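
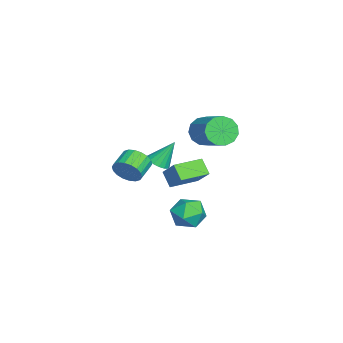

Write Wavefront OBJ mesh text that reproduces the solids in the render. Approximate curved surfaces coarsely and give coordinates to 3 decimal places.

v 2.704 0.289 -2.954
v 3.201 0.694 -2.134
v 4.119 -0.494 -3.426
v 4.616 -0.089 -2.606
v 3.881 -0.812 -2.464
v 3.006 -0.328 -2.172
v 4.314 0.528 -3.388
v 3.439 1.012 -3.096
v 4.196 0.841 -2.402
v 3.929 0.013 -1.831
v 3.391 0.187 -3.729
v 3.124 -0.641 -3.158
v 1.949 -3.146 -0.901
v 2.331 -2.889 -0.174
v 1.313 -2.457 0.207
v 0.931 -2.714 -0.519
v 2.373 -2.586 -0.405
v 1.355 -2.154 -0.023
v 2.331 -2.394 -0.733
v 1.313 -1.962 -0.351
v 2.214 -2.351 -1.095
v 1.196 -1.919 -0.713
v 2.044 -2.466 -1.418
v 1.026 -2.033 -1.036
v 1.855 -2.715 -1.639
v 0.837 -2.283 -1.257
v 1.685 -3.05 -1.714
v 0.667 -2.617 -1.332
v 1.567 -3.403 -1.627
v 0.549 -2.971 -1.246
v 1.525 -3.706 -1.397
v 0.507 -3.274 -1.015
v 1.567 -3.898 -1.069
v 0.549 -3.466 -0.687
v 1.684 -3.941 -0.707
v 0.666 -3.509 -0.325
v 1.854 -3.827 -0.384
v 0.836 -3.394 -0.002
v 2.043 -3.577 -0.163
v 1.025 -3.145 0.219
v 2.213 -3.243 -0.088
v 1.195 -2.81 0.294
v -3.447 0.181 -4.687
v -4.104 -0.26 -3.909
v -2.622 0.848 -3.612
v -3.28 0.407 -2.834
v -2.38 -1.267 -4.606
v -3.038 -1.708 -3.828
v -1.556 -0.6 -3.531
v -2.213 -1.041 -2.753
v -0.108 -1.722 -1.316
v 0.335 -2.15 -0.983
v -0.332 -0.858 0.096
v 0.532 -1.907 -1.101
v 0.583 -1.621 -1.268
v 0.475 -1.358 -1.446
v 0.234 -1.179 -1.594
v -0.086 -1.124 -1.679
v -0.41 -1.207 -1.68
v -0.666 -1.407 -1.597
v -0.794 -1.68 -1.45
v -0.764 -1.962 -1.273
v -0.584 -2.19 -1.105
v -0.296 -2.31 -0.985
v 0.036 -2.296 -0.941
v -2.075 0.636 0.005
v -1.49 0.363 -0.719
v 0.179 1.311 0.271
v -0.405 1.584 0.995
v -1.687 0.853 -0.857
v -0.018 1.802 0.133
v -2.007 1.275 -0.721
v -0.338 2.224 0.268
v -2.349 1.494 -0.355
v -0.68 2.442 0.635
v -2.603 1.44 0.126
v -0.934 2.389 1.116
v -2.69 1.131 0.568
v -1.021 2.08 1.558
v -2.581 0.665 0.832
v -0.912 1.613 1.822
v -2.312 0.189 0.833
v -0.642 1.138 1.823
v -1.967 -0.145 0.571
v -0.298 0.804 1.561
v -1.656 -0.231 0.13
v 0.013 0.718 1.12
v -1.478 -0.041 -0.351
v 0.191 0.907 0.638
f 1 12 6
f 1 6 2
f 1 2 8
f 1 8 11
f 1 11 12
f 2 6 10
f 6 12 5
f 12 11 3
f 11 8 7
f 8 2 9
f 4 10 5
f 4 5 3
f 4 3 7
f 4 7 9
f 4 9 10
f 5 10 6
f 3 5 12
f 7 3 11
f 9 7 8
f 10 9 2
f 14 13 17
f 14 17 15
f 15 17 18
f 15 18 16
f 17 13 19
f 17 19 18
f 18 19 20
f 18 20 16
f 19 13 21
f 19 21 20
f 20 21 22
f 20 22 16
f 21 13 23
f 21 23 22
f 22 23 24
f 22 24 16
f 23 13 25
f 23 25 24
f 24 25 26
f 24 26 16
f 25 13 27
f 25 27 26
f 26 27 28
f 26 28 16
f 27 13 29
f 27 29 28
f 28 29 30
f 28 30 16
f 29 13 31
f 29 31 30
f 30 31 32
f 30 32 16
f 31 13 33
f 31 33 32
f 32 33 34
f 32 34 16
f 33 13 35
f 33 35 34
f 34 35 36
f 34 36 16
f 35 13 37
f 35 37 36
f 36 37 38
f 36 38 16
f 37 13 39
f 37 39 38
f 38 39 40
f 38 40 16
f 39 13 41
f 39 41 40
f 40 41 42
f 40 42 16
f 41 13 14
f 41 14 42
f 42 14 15
f 42 15 16
f 44 46 43
f 47 44 43
f 43 46 45
f 45 47 43
f 44 50 46
f 48 44 47
f 48 50 44
f 46 50 45
f 49 47 45
f 45 50 49
f 49 48 47
f 50 48 49
f 52 51 54
f 52 54 53
f 54 51 55
f 54 55 53
f 55 51 56
f 55 56 53
f 56 51 57
f 56 57 53
f 57 51 58
f 57 58 53
f 58 51 59
f 58 59 53
f 59 51 60
f 59 60 53
f 60 51 61
f 60 61 53
f 61 51 62
f 61 62 53
f 62 51 63
f 62 63 53
f 63 51 64
f 63 64 53
f 64 51 65
f 64 65 53
f 65 51 52
f 65 52 53
f 67 66 70
f 67 70 68
f 68 70 71
f 68 71 69
f 70 66 72
f 70 72 71
f 71 72 73
f 71 73 69
f 72 66 74
f 72 74 73
f 73 74 75
f 73 75 69
f 74 66 76
f 74 76 75
f 75 76 77
f 75 77 69
f 76 66 78
f 76 78 77
f 77 78 79
f 77 79 69
f 78 66 80
f 78 80 79
f 79 80 81
f 79 81 69
f 80 66 82
f 80 82 81
f 81 82 83
f 81 83 69
f 82 66 84
f 82 84 83
f 83 84 85
f 83 85 69
f 84 66 86
f 84 86 85
f 85 86 87
f 85 87 69
f 86 66 88
f 86 88 87
f 87 88 89
f 87 89 69
f 88 66 67
f 88 67 89
f 89 67 68
f 89 68 69



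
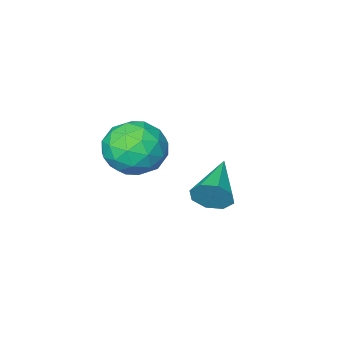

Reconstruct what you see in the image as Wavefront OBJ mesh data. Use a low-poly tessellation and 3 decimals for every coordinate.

v -0.242 0.904 -3.339
v 0.009 0.834 -2.901
v -1.138 0.056 -2.961
v -0.253 1.122 -2.879
v -0.509 1.282 -3.126
v -0.609 1.22 -3.498
v -0.493 0.973 -3.778
v -0.231 0.685 -3.8
v 0.025 0.525 -3.553
v 0.125 0.587 -3.181
v 1.27 1.14 -1.624
v 1.753 1.608 -1.302
v 1.647 0.252 -0.898
v 2.13 0.72 -0.576
v 1.397 0.81 -0.469
v 1.164 1.358 -0.919
v 2.236 0.502 -1.281
v 2.003 1.05 -1.731
v 2.351 1.214 -1.09
v 1.832 1.404 -0.589
v 1.568 0.456 -1.611
v 1.049 0.646 -1.11
v 1.478 1.452 -1.527
v 1.922 0.408 -0.673
v 1.491 0.46 -0.61
v 1.775 0.736 -0.421
v 1.132 1.305 -1.302
v 1.416 1.581 -1.112
v 1.207 1.111 -0.623
v 1.984 0.279 -1.088
v 2.268 0.555 -0.898
v 1.625 1.124 -1.779
v 1.909 1.4 -1.59
v 2.193 0.749 -1.577
v 2.114 1.496 -1.213
v 2.335 0.974 -0.786
v 2.398 0.845 -1.201
v 2.261 1.168 -1.465
v 1.809 1.608 -0.918
v 2.03 1.086 -0.491
v 1.599 1.138 -0.429
v 1.462 1.461 -0.693
v 2.16 1.376 -0.794
v 1.37 0.774 -1.709
v 1.591 0.252 -1.282
v 1.938 0.399 -1.507
v 1.801 0.722 -1.771
v 1.065 0.886 -1.414
v 1.286 0.364 -0.987
v 1.139 0.692 -0.735
v 1.002 1.015 -0.999
v 1.24 0.484 -1.406
f 2 1 4
f 2 4 3
f 4 1 5
f 4 5 3
f 5 1 6
f 5 6 3
f 6 1 7
f 6 7 3
f 7 1 8
f 7 8 3
f 8 1 9
f 8 9 3
f 9 1 10
f 9 10 3
f 10 1 2
f 10 2 3
f 11 48 27
f 48 22 51
f 27 51 16
f 48 51 27
f 11 27 23
f 27 16 28
f 23 28 12
f 27 28 23
f 11 23 32
f 23 12 33
f 32 33 18
f 23 33 32
f 11 32 44
f 32 18 47
f 44 47 21
f 32 47 44
f 11 44 48
f 44 21 52
f 48 52 22
f 44 52 48
f 12 28 39
f 28 16 42
f 39 42 20
f 28 42 39
f 16 51 29
f 51 22 50
f 29 50 15
f 51 50 29
f 22 52 49
f 52 21 45
f 49 45 13
f 52 45 49
f 21 47 46
f 47 18 34
f 46 34 17
f 47 34 46
f 18 33 38
f 33 12 35
f 38 35 19
f 33 35 38
f 14 40 26
f 40 20 41
f 26 41 15
f 40 41 26
f 14 26 24
f 26 15 25
f 24 25 13
f 26 25 24
f 14 24 31
f 24 13 30
f 31 30 17
f 24 30 31
f 14 31 36
f 31 17 37
f 36 37 19
f 31 37 36
f 14 36 40
f 36 19 43
f 40 43 20
f 36 43 40
f 15 41 29
f 41 20 42
f 29 42 16
f 41 42 29
f 13 25 49
f 25 15 50
f 49 50 22
f 25 50 49
f 17 30 46
f 30 13 45
f 46 45 21
f 30 45 46
f 19 37 38
f 37 17 34
f 38 34 18
f 37 34 38
f 20 43 39
f 43 19 35
f 39 35 12
f 43 35 39



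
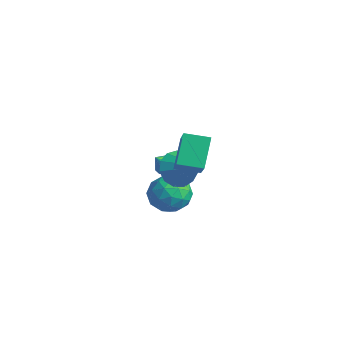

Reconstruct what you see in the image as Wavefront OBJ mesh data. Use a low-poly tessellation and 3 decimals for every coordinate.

v -0.546 -0.819 -0.401
v -0.015 -1.421 -1.139
v 1.066 -0.601 0.581
v 0.024 -0.839 -1.331
v -0.119 -0.25 -1.227
v -0.397 0.158 -0.862
v -0.722 0.256 -0.35
v -0.991 0.012 0.145
v -1.119 -0.495 0.467
v -1.065 -1.105 0.513
v -0.846 -1.624 0.269
v -0.532 -1.888 -0.188
v -0.222 -1.812 -0.713
v 1.608 -2.143 3.297
v 2.913 -2.871 4.564
v 2.366 -1.174 3.073
v 3.671 -1.902 4.341
v 2.369 -3.038 1.999
v 3.674 -3.766 3.267
v 3.127 -2.069 1.776
v 4.432 -2.797 3.043
v -2.614 -0.121 -1.47
v -2.34 0.337 -1.099
v -2.566 -0.799 -0.67
v -2.738 0.362 -1.053
v -3.089 0.203 -1.167
v -3.258 -0.08 -1.397
v -3.182 -0.378 -1.654
v -2.888 -0.579 -1.841
v -2.49 -0.604 -1.887
v -2.139 -0.445 -1.773
v -1.969 -0.162 -1.544
v -2.046 0.136 -1.286
v -0.766 -0.06 -2.094
v -0.314 -0.688 -1.22
v -1.186 -1.652 -3.02
v -0.734 -2.28 -2.146
v -1.724 -1.684 -1.984
v -1.465 -0.7 -1.412
v -0.035 -1.64 -2.828
v 0.224 -0.656 -2.256
v 0.138 -1.664 -1.674
v -0.906 -1.691 -1.153
v -0.594 -0.649 -3.087
v -1.638 -0.676 -2.566
v -0.503 -0.235 -1.576
v -0.997 -2.105 -2.664
v -1.579 -1.755 -2.569
v -1.313 -2.124 -2.056
v -1.18 -0.242 -1.689
v -0.914 -0.611 -1.175
v -1.743 -1.196 -1.624
v -0.586 -1.729 -3.065
v -0.32 -2.098 -2.551
v -0.187 -0.216 -2.184
v 0.079 -0.585 -1.671
v 0.243 -1.144 -2.616
v 0.029 -1.177 -1.329
v -0.218 -2.113 -1.873
v 0.192 -1.736 -2.274
v 0.345 -1.158 -1.937
v -0.585 -1.193 -1.023
v -0.832 -2.129 -1.567
v -1.414 -1.779 -1.472
v -1.262 -1.2 -1.135
v -0.32 -1.767 -1.289
v -0.668 -0.211 -2.673
v -0.915 -1.147 -3.217
v -0.238 -1.14 -3.105
v -0.086 -0.561 -2.768
v -1.282 -0.227 -2.367
v -1.529 -1.163 -2.911
v -1.845 -1.182 -2.303
v -1.692 -0.604 -1.966
v -1.18 -0.573 -2.951
f 2 1 4
f 2 4 3
f 4 1 5
f 4 5 3
f 5 1 6
f 5 6 3
f 6 1 7
f 6 7 3
f 7 1 8
f 7 8 3
f 8 1 9
f 8 9 3
f 9 1 10
f 9 10 3
f 10 1 11
f 10 11 3
f 11 1 12
f 11 12 3
f 12 1 13
f 12 13 3
f 13 1 2
f 13 2 3
f 15 17 14
f 18 15 14
f 14 17 16
f 16 18 14
f 15 21 17
f 19 15 18
f 19 21 15
f 17 21 16
f 20 18 16
f 16 21 20
f 20 19 18
f 21 19 20
f 23 22 25
f 23 25 24
f 25 22 26
f 25 26 24
f 26 22 27
f 26 27 24
f 27 22 28
f 27 28 24
f 28 22 29
f 28 29 24
f 29 22 30
f 29 30 24
f 30 22 31
f 30 31 24
f 31 22 32
f 31 32 24
f 32 22 33
f 32 33 24
f 33 22 23
f 33 23 24
f 34 71 50
f 71 45 74
f 50 74 39
f 71 74 50
f 34 50 46
f 50 39 51
f 46 51 35
f 50 51 46
f 34 46 55
f 46 35 56
f 55 56 41
f 46 56 55
f 34 55 67
f 55 41 70
f 67 70 44
f 55 70 67
f 34 67 71
f 67 44 75
f 71 75 45
f 67 75 71
f 35 51 62
f 51 39 65
f 62 65 43
f 51 65 62
f 39 74 52
f 74 45 73
f 52 73 38
f 74 73 52
f 45 75 72
f 75 44 68
f 72 68 36
f 75 68 72
f 44 70 69
f 70 41 57
f 69 57 40
f 70 57 69
f 41 56 61
f 56 35 58
f 61 58 42
f 56 58 61
f 37 63 49
f 63 43 64
f 49 64 38
f 63 64 49
f 37 49 47
f 49 38 48
f 47 48 36
f 49 48 47
f 37 47 54
f 47 36 53
f 54 53 40
f 47 53 54
f 37 54 59
f 54 40 60
f 59 60 42
f 54 60 59
f 37 59 63
f 59 42 66
f 63 66 43
f 59 66 63
f 38 64 52
f 64 43 65
f 52 65 39
f 64 65 52
f 36 48 72
f 48 38 73
f 72 73 45
f 48 73 72
f 40 53 69
f 53 36 68
f 69 68 44
f 53 68 69
f 42 60 61
f 60 40 57
f 61 57 41
f 60 57 61
f 43 66 62
f 66 42 58
f 62 58 35
f 66 58 62



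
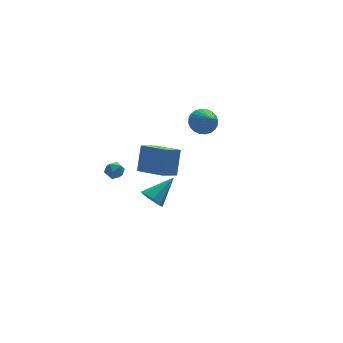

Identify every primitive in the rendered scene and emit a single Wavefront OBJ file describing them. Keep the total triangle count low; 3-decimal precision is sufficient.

v -3.204 1.775 -1.602
v -2.644 2.083 -1.391
v -3.096 1.037 -0.809
v -2.536 1.345 -0.598
v -3.134 1.645 -0.523
v -3.201 2.101 -1.014
v -2.539 1.019 -1.186
v -2.606 1.475 -1.677
v -2.233 1.616 -1.134
v -2.601 2.003 -0.724
v -3.139 1.117 -1.476
v -3.507 1.504 -1.066
v 3.46 4.413 0.002
v 4.157 4.862 0.468
v 3.62 2.987 1.138
v 3.858 4.977 0.655
v 3.499 5.007 0.743
v 3.135 4.946 0.718
v 2.819 4.805 0.584
v 2.602 4.603 0.362
v 2.515 4.373 0.085
v 2.572 4.149 -0.205
v 2.764 3.965 -0.463
v 3.062 3.849 -0.65
v 3.421 3.819 -0.738
v 3.786 3.88 -0.713
v 4.101 4.022 -0.579
v 4.319 4.223 -0.357
v 4.406 4.453 -0.08
v 4.349 4.678 0.21
v -0.314 0.37 -1.25
v 0.163 1.18 0.332
v -1.369 2.022 -1.778
v -0.892 2.832 -0.196
v 0.712 0.848 -1.804
v 1.189 1.658 -0.222
v -0.343 2.5 -2.332
v 0.134 3.31 -0.75
v -2.224 -3.974 0.257
v -1.734 -4.419 -0.156
v -0.756 -3.346 1.323
v -1.799 -3.873 -0.389
v -2.113 -3.387 -0.243
v -2.492 -3.244 0.195
v -2.714 -3.53 0.67
v -2.65 -4.076 0.903
v -2.336 -4.562 0.758
v -1.957 -4.704 0.319
f 1 12 6
f 1 6 2
f 1 2 8
f 1 8 11
f 1 11 12
f 2 6 10
f 6 12 5
f 12 11 3
f 11 8 7
f 8 2 9
f 4 10 5
f 4 5 3
f 4 3 7
f 4 7 9
f 4 9 10
f 5 10 6
f 3 5 12
f 7 3 11
f 9 7 8
f 10 9 2
f 14 13 16
f 14 16 15
f 16 13 17
f 16 17 15
f 17 13 18
f 17 18 15
f 18 13 19
f 18 19 15
f 19 13 20
f 19 20 15
f 20 13 21
f 20 21 15
f 21 13 22
f 21 22 15
f 22 13 23
f 22 23 15
f 23 13 24
f 23 24 15
f 24 13 25
f 24 25 15
f 25 13 26
f 25 26 15
f 26 13 27
f 26 27 15
f 27 13 28
f 27 28 15
f 28 13 29
f 28 29 15
f 29 13 30
f 29 30 15
f 30 13 14
f 30 14 15
f 32 34 31
f 35 32 31
f 31 34 33
f 33 35 31
f 32 38 34
f 36 32 35
f 36 38 32
f 34 38 33
f 37 35 33
f 33 38 37
f 37 36 35
f 38 36 37
f 40 39 42
f 40 42 41
f 42 39 43
f 42 43 41
f 43 39 44
f 43 44 41
f 44 39 45
f 44 45 41
f 45 39 46
f 45 46 41
f 46 39 47
f 46 47 41
f 47 39 48
f 47 48 41
f 48 39 40
f 48 40 41



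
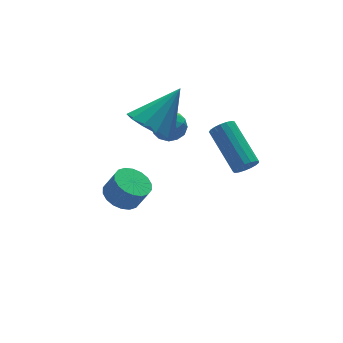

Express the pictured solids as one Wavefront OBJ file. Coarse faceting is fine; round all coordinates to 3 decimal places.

v 2.498 1.879 0.473
v 2.712 2.22 1.114
v 3.488 1.16 0.526
v 3.702 1.501 1.167
v 3.089 1.056 1.161
v 2.477 1.5 1.128
v 3.723 1.88 0.512
v 3.111 2.324 0.479
v 3.468 2.22 1.139
v 3.077 1.711 1.539
v 3.123 1.669 0.101
v 2.732 1.16 0.501
v 2.518 2.113 0.789
v 3.682 1.267 0.851
v 3.322 1.006 0.847
v 3.447 1.206 1.224
v 2.38 1.69 0.797
v 2.506 1.89 1.174
v 2.728 1.206 1.201
v 3.694 1.49 0.466
v 3.82 1.69 0.843
v 2.753 2.174 0.416
v 2.878 2.374 0.793
v 3.472 2.174 0.439
v 3.088 2.313 1.18
v 3.67 1.891 1.211
v 3.682 2.113 0.826
v 3.323 2.375 0.807
v 2.858 2.014 1.416
v 3.44 1.591 1.447
v 3.08 1.33 1.443
v 2.72 1.591 1.424
v 3.303 2.014 1.43
v 2.76 1.789 0.193
v 3.342 1.366 0.224
v 3.48 1.789 0.216
v 3.12 2.05 0.197
v 2.53 1.489 0.429
v 3.112 1.067 0.46
v 2.877 1.005 0.833
v 2.518 1.267 0.814
v 2.897 1.366 0.21
v 1.856 0.927 1.902
v 2.599 1.192 1.15
v 3.304 1.173 3.418
v 2.331 1.718 1.321
v 1.913 1.992 1.676
v 1.476 1.929 2.104
v 1.16 1.548 2.467
v 1.065 0.97 2.651
v 1.221 0.378 2.598
v 1.579 -0.039 2.323
v 2.025 -0.149 1.915
v 2.417 0.082 1.503
v 2.631 0.582 1.218
v 3.847 -2.902 1.542
v 4.311 -3.035 1.785
v 4.297 -1.231 2.8
v 3.833 -1.098 2.558
v 4.386 -2.913 1.569
v 4.373 -1.109 2.584
v 4.337 -2.789 1.348
v 4.324 -0.985 2.363
v 4.177 -2.691 1.171
v 4.164 -0.887 2.186
v 3.94 -2.641 1.079
v 3.927 -0.837 2.094
v 3.682 -2.651 1.094
v 3.669 -0.847 2.109
v 3.462 -2.718 1.211
v 3.449 -0.914 2.226
v 3.33 -2.828 1.404
v 3.317 -1.024 2.419
v 3.316 -2.954 1.629
v 3.303 -1.15 2.644
v 3.424 -3.069 1.834
v 3.411 -1.265 2.849
v 3.628 -3.145 1.972
v 3.615 -1.341 2.987
v 3.883 -3.166 2.012
v 3.87 -1.362 3.027
v 4.129 -3.126 1.944
v 4.116 -1.322 2.96
v 0.939 1.702 -2.615
v 1.575 2.228 -2.704
v 1.957 1.924 -1.775
v 1.321 1.398 -1.685
v 1.321 2.434 -2.533
v 1.703 2.13 -1.603
v 0.992 2.495 -2.377
v 1.374 2.192 -1.448
v 0.652 2.4 -2.269
v 1.034 2.096 -1.339
v 0.369 2.165 -2.229
v 0.751 1.862 -1.299
v 0.199 1.84 -2.266
v 0.581 1.536 -1.336
v 0.175 1.486 -2.371
v 0.557 1.183 -1.442
v 0.303 1.176 -2.525
v 0.685 0.872 -1.596
v 0.557 0.97 -2.697
v 0.939 0.666 -1.767
v 0.886 0.908 -2.852
v 1.268 0.605 -1.923
v 1.226 1.004 -2.961
v 1.608 0.7 -2.031
v 1.509 1.238 -3.001
v 1.891 0.935 -2.071
v 1.679 1.564 -2.964
v 2.061 1.26 -2.034
v 1.703 1.917 -2.858
v 2.085 1.614 -1.929
f 1 38 17
f 38 12 41
f 17 41 6
f 38 41 17
f 1 17 13
f 17 6 18
f 13 18 2
f 17 18 13
f 1 13 22
f 13 2 23
f 22 23 8
f 13 23 22
f 1 22 34
f 22 8 37
f 34 37 11
f 22 37 34
f 1 34 38
f 34 11 42
f 38 42 12
f 34 42 38
f 2 18 29
f 18 6 32
f 29 32 10
f 18 32 29
f 6 41 19
f 41 12 40
f 19 40 5
f 41 40 19
f 12 42 39
f 42 11 35
f 39 35 3
f 42 35 39
f 11 37 36
f 37 8 24
f 36 24 7
f 37 24 36
f 8 23 28
f 23 2 25
f 28 25 9
f 23 25 28
f 4 30 16
f 30 10 31
f 16 31 5
f 30 31 16
f 4 16 14
f 16 5 15
f 14 15 3
f 16 15 14
f 4 14 21
f 14 3 20
f 21 20 7
f 14 20 21
f 4 21 26
f 21 7 27
f 26 27 9
f 21 27 26
f 4 26 30
f 26 9 33
f 30 33 10
f 26 33 30
f 5 31 19
f 31 10 32
f 19 32 6
f 31 32 19
f 3 15 39
f 15 5 40
f 39 40 12
f 15 40 39
f 7 20 36
f 20 3 35
f 36 35 11
f 20 35 36
f 9 27 28
f 27 7 24
f 28 24 8
f 27 24 28
f 10 33 29
f 33 9 25
f 29 25 2
f 33 25 29
f 44 43 46
f 44 46 45
f 46 43 47
f 46 47 45
f 47 43 48
f 47 48 45
f 48 43 49
f 48 49 45
f 49 43 50
f 49 50 45
f 50 43 51
f 50 51 45
f 51 43 52
f 51 52 45
f 52 43 53
f 52 53 45
f 53 43 54
f 53 54 45
f 54 43 55
f 54 55 45
f 55 43 44
f 55 44 45
f 57 56 60
f 57 60 58
f 58 60 61
f 58 61 59
f 60 56 62
f 60 62 61
f 61 62 63
f 61 63 59
f 62 56 64
f 62 64 63
f 63 64 65
f 63 65 59
f 64 56 66
f 64 66 65
f 65 66 67
f 65 67 59
f 66 56 68
f 66 68 67
f 67 68 69
f 67 69 59
f 68 56 70
f 68 70 69
f 69 70 71
f 69 71 59
f 70 56 72
f 70 72 71
f 71 72 73
f 71 73 59
f 72 56 74
f 72 74 73
f 73 74 75
f 73 75 59
f 74 56 76
f 74 76 75
f 75 76 77
f 75 77 59
f 76 56 78
f 76 78 77
f 77 78 79
f 77 79 59
f 78 56 80
f 78 80 79
f 79 80 81
f 79 81 59
f 80 56 82
f 80 82 81
f 81 82 83
f 81 83 59
f 82 56 57
f 82 57 83
f 83 57 58
f 83 58 59
f 85 84 88
f 85 88 86
f 86 88 89
f 86 89 87
f 88 84 90
f 88 90 89
f 89 90 91
f 89 91 87
f 90 84 92
f 90 92 91
f 91 92 93
f 91 93 87
f 92 84 94
f 92 94 93
f 93 94 95
f 93 95 87
f 94 84 96
f 94 96 95
f 95 96 97
f 95 97 87
f 96 84 98
f 96 98 97
f 97 98 99
f 97 99 87
f 98 84 100
f 98 100 99
f 99 100 101
f 99 101 87
f 100 84 102
f 100 102 101
f 101 102 103
f 101 103 87
f 102 84 104
f 102 104 103
f 103 104 105
f 103 105 87
f 104 84 106
f 104 106 105
f 105 106 107
f 105 107 87
f 106 84 108
f 106 108 107
f 107 108 109
f 107 109 87
f 108 84 110
f 108 110 109
f 109 110 111
f 109 111 87
f 110 84 112
f 110 112 111
f 111 112 113
f 111 113 87
f 112 84 85
f 112 85 113
f 113 85 86
f 113 86 87



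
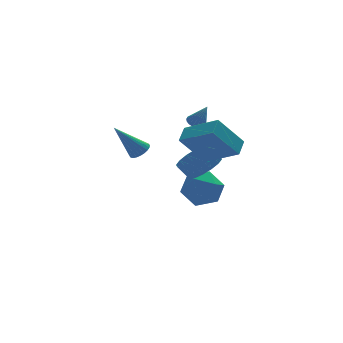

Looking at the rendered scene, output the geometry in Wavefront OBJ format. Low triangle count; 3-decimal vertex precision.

v 1.025 -0.794 1.046
v 1.363 -1.299 1.902
v 0.994 -0.552 2.49
v 0.655 -0.046 1.634
v 1.777 -0.979 1.755
v 1.408 -0.232 2.342
v 1.989 -0.609 1.418
v 1.62 0.138 2.005
v 1.943 -0.289 0.981
v 1.574 0.459 1.569
v 1.651 -0.104 0.562
v 1.282 0.644 1.15
v 1.191 -0.104 0.273
v 0.822 0.644 0.86
v 0.686 -0.288 0.19
v 0.317 0.459 0.778
v 0.272 -0.608 0.338
v -0.097 0.139 0.925
v 0.06 -0.978 0.675
v -0.309 -0.231 1.262
v 0.106 -1.299 1.111
v -0.263 -0.551 1.699
v 0.398 -1.484 1.53
v 0.029 -0.736 2.118
v 0.858 -1.484 1.82
v 0.489 -0.736 2.407
v 0.503 -2.918 4.519
v 1.087 -2.181 4.963
v -0.644 -1.415 3.537
v -0.059 -0.679 3.981
v 1.859 -2.981 2.839
v 2.444 -2.245 3.283
v 0.713 -1.479 1.857
v 1.297 -0.742 2.301
v -2.456 -0.835 2.908
v -2.095 -1.209 3.226
v -3.684 -0.605 4.572
v -1.995 -0.998 3.271
v -1.964 -0.763 3.261
v -2.009 -0.538 3.197
v -2.122 -0.358 3.089
v -2.286 -0.251 2.953
v -2.475 -0.233 2.811
v -2.662 -0.307 2.683
v -2.818 -0.461 2.59
v -2.918 -0.672 2.545
v -2.949 -0.907 2.555
v -2.904 -1.132 2.619
v -2.791 -1.312 2.727
v -2.627 -1.419 2.863
v -2.438 -1.437 3.005
v -2.251 -1.363 3.133
v 2.164 3.123 2.472
v 2.684 3.048 2.307
v 2.476 2.437 3.768
v 2.696 3.251 2.412
v 2.616 3.432 2.527
v 2.458 3.56 2.632
v 2.25 3.612 2.71
v 2.026 3.579 2.746
v 1.827 3.468 2.735
v 1.685 3.297 2.679
v 1.627 3.097 2.587
v 1.662 2.9 2.474
v 1.783 2.743 2.362
v 1.97 2.651 2.268
v 2.191 2.641 2.21
v 2.407 2.714 2.196
v 2.582 2.858 2.231
v 1.219 2.978 -2.429
v 1.926 3.761 -1.737
v 2.894 1.939 -2.963
v 3.601 2.722 -2.271
v 2.809 1.921 -1.704
v 1.774 2.563 -1.374
v 3.046 3.137 -3.326
v 2.011 3.779 -2.996
v 3.055 3.86 -2.292
v 2.908 3.108 -1.289
v 1.912 2.592 -3.411
v 1.765 1.84 -2.408
f 2 1 5
f 2 5 3
f 3 5 6
f 3 6 4
f 5 1 7
f 5 7 6
f 6 7 8
f 6 8 4
f 7 1 9
f 7 9 8
f 8 9 10
f 8 10 4
f 9 1 11
f 9 11 10
f 10 11 12
f 10 12 4
f 11 1 13
f 11 13 12
f 12 13 14
f 12 14 4
f 13 1 15
f 13 15 14
f 14 15 16
f 14 16 4
f 15 1 17
f 15 17 16
f 16 17 18
f 16 18 4
f 17 1 19
f 17 19 18
f 18 19 20
f 18 20 4
f 19 1 21
f 19 21 20
f 20 21 22
f 20 22 4
f 21 1 23
f 21 23 22
f 22 23 24
f 22 24 4
f 23 1 25
f 23 25 24
f 24 25 26
f 24 26 4
f 25 1 2
f 25 2 26
f 26 2 3
f 26 3 4
f 28 30 27
f 31 28 27
f 27 30 29
f 29 31 27
f 28 34 30
f 32 28 31
f 32 34 28
f 30 34 29
f 33 31 29
f 29 34 33
f 33 32 31
f 34 32 33
f 36 35 38
f 36 38 37
f 38 35 39
f 38 39 37
f 39 35 40
f 39 40 37
f 40 35 41
f 40 41 37
f 41 35 42
f 41 42 37
f 42 35 43
f 42 43 37
f 43 35 44
f 43 44 37
f 44 35 45
f 44 45 37
f 45 35 46
f 45 46 37
f 46 35 47
f 46 47 37
f 47 35 48
f 47 48 37
f 48 35 49
f 48 49 37
f 49 35 50
f 49 50 37
f 50 35 51
f 50 51 37
f 51 35 52
f 51 52 37
f 52 35 36
f 52 36 37
f 54 53 56
f 54 56 55
f 56 53 57
f 56 57 55
f 57 53 58
f 57 58 55
f 58 53 59
f 58 59 55
f 59 53 60
f 59 60 55
f 60 53 61
f 60 61 55
f 61 53 62
f 61 62 55
f 62 53 63
f 62 63 55
f 63 53 64
f 63 64 55
f 64 53 65
f 64 65 55
f 65 53 66
f 65 66 55
f 66 53 67
f 66 67 55
f 67 53 68
f 67 68 55
f 68 53 69
f 68 69 55
f 69 53 54
f 69 54 55
f 70 81 75
f 70 75 71
f 70 71 77
f 70 77 80
f 70 80 81
f 71 75 79
f 75 81 74
f 81 80 72
f 80 77 76
f 77 71 78
f 73 79 74
f 73 74 72
f 73 72 76
f 73 76 78
f 73 78 79
f 74 79 75
f 72 74 81
f 76 72 80
f 78 76 77
f 79 78 71



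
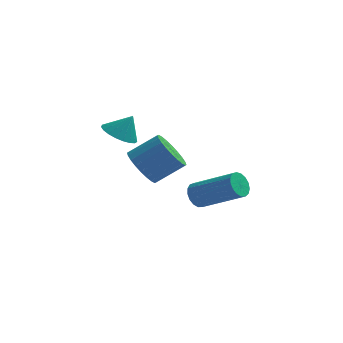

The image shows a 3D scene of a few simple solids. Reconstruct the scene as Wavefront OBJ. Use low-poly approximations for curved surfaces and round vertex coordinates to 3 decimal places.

v -0.13 -1.102 -0.274
v 0.447 -1.517 -0.825
v 1.528 -1.114 0.003
v 0.95 -0.698 0.554
v 0.436 -1.196 -0.967
v 1.517 -0.793 -0.139
v 0.339 -0.861 -1.003
v 1.42 -0.458 -0.175
v 0.17 -0.562 -0.929
v 1.251 -0.159 -0.1
v -0.044 -0.345 -0.754
v 1.036 0.058 0.074
v -0.272 -0.244 -0.507
v 0.809 0.159 0.321
v -0.478 -0.273 -0.224
v 0.603 0.13 0.604
v -0.631 -0.428 0.051
v 0.45 -0.025 0.879
v -0.708 -0.686 0.277
v 0.373 -0.283 1.105
v -0.697 -1.007 0.419
v 0.384 -0.604 1.247
v -0.6 -1.342 0.455
v 0.481 -0.939 1.283
v -0.431 -1.641 0.38
v 0.65 -1.238 1.209
v -0.216 -1.858 0.206
v 0.864 -1.455 1.034
v 0.011 -1.959 -0.041
v 1.092 -1.556 0.787
v 0.217 -1.93 -0.324
v 1.298 -1.527 0.504
v 0.37 -1.775 -0.599
v 1.451 -1.372 0.229
v 1.333 2.853 -3.826
v 1.671 3.201 -4.228
v 3.465 2.695 -3.156
v 3.127 2.347 -2.754
v 1.595 3.395 -4.01
v 3.39 2.89 -2.938
v 1.46 3.465 -3.75
v 3.254 2.96 -2.678
v 1.295 3.395 -3.507
v 3.09 2.89 -2.436
v 1.139 3.2 -3.337
v 2.934 2.695 -2.266
v 1.028 2.926 -3.28
v 2.822 2.421 -2.208
v 0.986 2.635 -3.347
v 2.78 2.13 -2.276
v 1.024 2.394 -3.524
v 2.818 1.889 -2.453
v 1.132 2.258 -3.77
v 2.927 1.753 -2.699
v 1.287 2.258 -4.029
v 3.081 1.753 -2.958
v 1.452 2.394 -4.241
v 3.246 1.889 -3.17
v 1.59 2.636 -4.358
v 3.384 2.13 -3.287
v 1.669 2.927 -4.353
v 3.463 2.421 -3.282
v -1.076 -0.61 1.203
v -0.49 -0.284 0.806
v -0.584 -0.41 2.097
v -0.686 -0.03 0.857
v -0.949 0.123 0.969
v -1.235 0.149 1.12
v -1.493 0.044 1.286
v -1.679 -0.174 1.438
v -1.761 -0.468 1.549
v -1.725 -0.786 1.6
v -1.576 -1.074 1.583
v -1.341 -1.281 1.5
v -1.06 -1.373 1.366
v -0.783 -1.333 1.203
v -0.555 -1.168 1.041
v -0.419 -0.906 0.907
v -0.395 -0.594 0.824
f 2 1 5
f 2 5 3
f 3 5 6
f 3 6 4
f 5 1 7
f 5 7 6
f 6 7 8
f 6 8 4
f 7 1 9
f 7 9 8
f 8 9 10
f 8 10 4
f 9 1 11
f 9 11 10
f 10 11 12
f 10 12 4
f 11 1 13
f 11 13 12
f 12 13 14
f 12 14 4
f 13 1 15
f 13 15 14
f 14 15 16
f 14 16 4
f 15 1 17
f 15 17 16
f 16 17 18
f 16 18 4
f 17 1 19
f 17 19 18
f 18 19 20
f 18 20 4
f 19 1 21
f 19 21 20
f 20 21 22
f 20 22 4
f 21 1 23
f 21 23 22
f 22 23 24
f 22 24 4
f 23 1 25
f 23 25 24
f 24 25 26
f 24 26 4
f 25 1 27
f 25 27 26
f 26 27 28
f 26 28 4
f 27 1 29
f 27 29 28
f 28 29 30
f 28 30 4
f 29 1 31
f 29 31 30
f 30 31 32
f 30 32 4
f 31 1 33
f 31 33 32
f 32 33 34
f 32 34 4
f 33 1 2
f 33 2 34
f 34 2 3
f 34 3 4
f 36 35 39
f 36 39 37
f 37 39 40
f 37 40 38
f 39 35 41
f 39 41 40
f 40 41 42
f 40 42 38
f 41 35 43
f 41 43 42
f 42 43 44
f 42 44 38
f 43 35 45
f 43 45 44
f 44 45 46
f 44 46 38
f 45 35 47
f 45 47 46
f 46 47 48
f 46 48 38
f 47 35 49
f 47 49 48
f 48 49 50
f 48 50 38
f 49 35 51
f 49 51 50
f 50 51 52
f 50 52 38
f 51 35 53
f 51 53 52
f 52 53 54
f 52 54 38
f 53 35 55
f 53 55 54
f 54 55 56
f 54 56 38
f 55 35 57
f 55 57 56
f 56 57 58
f 56 58 38
f 57 35 59
f 57 59 58
f 58 59 60
f 58 60 38
f 59 35 61
f 59 61 60
f 60 61 62
f 60 62 38
f 61 35 36
f 61 36 62
f 62 36 37
f 62 37 38
f 64 63 66
f 64 66 65
f 66 63 67
f 66 67 65
f 67 63 68
f 67 68 65
f 68 63 69
f 68 69 65
f 69 63 70
f 69 70 65
f 70 63 71
f 70 71 65
f 71 63 72
f 71 72 65
f 72 63 73
f 72 73 65
f 73 63 74
f 73 74 65
f 74 63 75
f 74 75 65
f 75 63 76
f 75 76 65
f 76 63 77
f 76 77 65
f 77 63 78
f 77 78 65
f 78 63 79
f 78 79 65
f 79 63 64
f 79 64 65



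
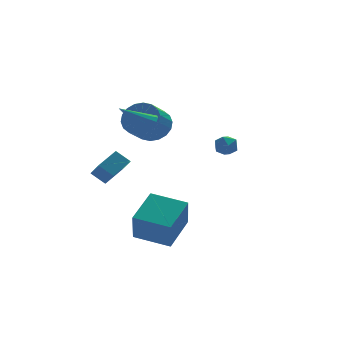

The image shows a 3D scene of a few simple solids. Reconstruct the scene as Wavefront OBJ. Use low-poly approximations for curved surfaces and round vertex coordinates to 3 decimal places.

v 2.739 2.812 0.307
v 3.106 2.562 -0.198
v 1.894 2.198 -0.002
v 2.261 1.948 -0.507
v 2.412 1.789 0.129
v 2.934 2.169 0.32
v 2.066 2.591 -0.52
v 2.588 2.971 -0.329
v 2.69 2.425 -0.709
v 2.904 1.929 -0.308
v 2.096 2.831 0.108
v 2.31 2.335 0.509
v -4.61 0.69 -0.428
v -4.49 -0.316 0.449
v -3.631 1.296 0.132
v -3.511 0.29 1.009
v -4.029 0.27 -0.989
v -3.909 -0.736 -0.112
v -3.05 0.876 -0.429
v -2.93 -0.13 0.448
v -1.813 -2.712 -4.01
v -2.031 -3.421 -2.469
v -3.252 -1.592 -3.698
v -3.47 -2.301 -2.157
v -0.57 -1.339 -3.203
v -0.788 -2.048 -1.662
v -2.009 -0.219 -2.891
v -2.227 -0.928 -1.35
v -1.114 2.461 1.612
v -0.823 2.959 2.428
v -1.675 2.117 3.245
v -1.966 1.619 2.428
v -1.179 3.189 2.294
v -2.031 2.347 3.111
v -1.523 3.275 2.024
v -2.375 2.433 2.841
v -1.785 3.2 1.673
v -2.637 2.358 2.49
v -1.915 2.978 1.309
v -2.767 2.136 2.126
v -1.886 2.654 1.006
v -2.738 1.812 1.822
v -1.704 2.292 0.822
v -2.556 1.45 1.639
v -1.405 1.963 0.795
v -2.257 1.121 1.612
v -1.049 1.733 0.929
v -1.901 0.891 1.746
v -0.705 1.647 1.199
v -1.557 0.805 2.016
v -0.443 1.722 1.55
v -1.295 0.88 2.367
v -0.313 1.944 1.914
v -1.165 1.102 2.731
v -0.342 2.268 2.218
v -1.194 1.426 3.034
v -0.524 2.63 2.401
v -1.376 1.788 3.218
v -1.916 0.149 2.577
v -1.604 0.541 2.908
v -3.324 0.371 3.643
v -1.758 0.721 2.667
v -1.962 0.72 2.397
v -2.152 0.538 2.185
v -2.266 0.232 2.097
v -2.27 -0.1 2.161
v -2.161 -0.353 2.358
v -1.974 -0.446 2.624
v -1.769 -0.35 2.875
v -1.61 -0.096 3.031
v -1.549 0.236 3.044
f 1 12 6
f 1 6 2
f 1 2 8
f 1 8 11
f 1 11 12
f 2 6 10
f 6 12 5
f 12 11 3
f 11 8 7
f 8 2 9
f 4 10 5
f 4 5 3
f 4 3 7
f 4 7 9
f 4 9 10
f 5 10 6
f 3 5 12
f 7 3 11
f 9 7 8
f 10 9 2
f 14 16 13
f 17 14 13
f 13 16 15
f 15 17 13
f 14 20 16
f 18 14 17
f 18 20 14
f 16 20 15
f 19 17 15
f 15 20 19
f 19 18 17
f 20 18 19
f 22 24 21
f 25 22 21
f 21 24 23
f 23 25 21
f 22 28 24
f 26 22 25
f 26 28 22
f 24 28 23
f 27 25 23
f 23 28 27
f 27 26 25
f 28 26 27
f 30 29 33
f 30 33 31
f 31 33 34
f 31 34 32
f 33 29 35
f 33 35 34
f 34 35 36
f 34 36 32
f 35 29 37
f 35 37 36
f 36 37 38
f 36 38 32
f 37 29 39
f 37 39 38
f 38 39 40
f 38 40 32
f 39 29 41
f 39 41 40
f 40 41 42
f 40 42 32
f 41 29 43
f 41 43 42
f 42 43 44
f 42 44 32
f 43 29 45
f 43 45 44
f 44 45 46
f 44 46 32
f 45 29 47
f 45 47 46
f 46 47 48
f 46 48 32
f 47 29 49
f 47 49 48
f 48 49 50
f 48 50 32
f 49 29 51
f 49 51 50
f 50 51 52
f 50 52 32
f 51 29 53
f 51 53 52
f 52 53 54
f 52 54 32
f 53 29 55
f 53 55 54
f 54 55 56
f 54 56 32
f 55 29 57
f 55 57 56
f 56 57 58
f 56 58 32
f 57 29 30
f 57 30 58
f 58 30 31
f 58 31 32
f 60 59 62
f 60 62 61
f 62 59 63
f 62 63 61
f 63 59 64
f 63 64 61
f 64 59 65
f 64 65 61
f 65 59 66
f 65 66 61
f 66 59 67
f 66 67 61
f 67 59 68
f 67 68 61
f 68 59 69
f 68 69 61
f 69 59 70
f 69 70 61
f 70 59 71
f 70 71 61
f 71 59 60
f 71 60 61



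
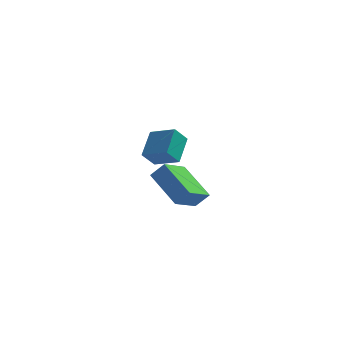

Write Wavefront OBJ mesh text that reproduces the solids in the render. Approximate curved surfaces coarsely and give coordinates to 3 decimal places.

v 2.188 -2.777 2.766
v 0.708 -1.734 3.98
v 2.694 -1.36 2.166
v 1.214 -0.317 3.38
v 2.826 -2.703 3.48
v 1.346 -1.66 4.694
v 3.332 -1.286 2.88
v 1.852 -0.243 4.094
v -0.808 3.633 2.662
v -1.232 2.976 3.451
v -0.797 4.928 3.747
v -1.221 4.272 4.536
v 0.541 3.268 3.084
v 0.117 2.612 3.873
v 0.552 4.564 4.169
v 0.128 3.907 4.958
f 2 4 1
f 5 2 1
f 1 4 3
f 3 5 1
f 2 8 4
f 6 2 5
f 6 8 2
f 4 8 3
f 7 5 3
f 3 8 7
f 7 6 5
f 8 6 7
f 10 12 9
f 13 10 9
f 9 12 11
f 11 13 9
f 10 16 12
f 14 10 13
f 14 16 10
f 12 16 11
f 15 13 11
f 11 16 15
f 15 14 13
f 16 14 15



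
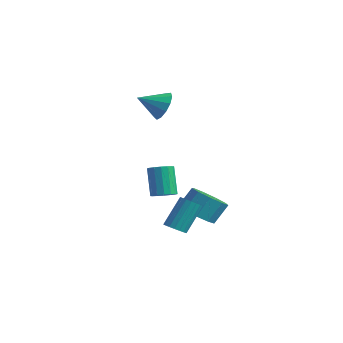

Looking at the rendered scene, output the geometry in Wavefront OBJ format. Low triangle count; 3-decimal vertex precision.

v 0.642 -0.045 -1.201
v 1.013 0.45 -1.157
v 0.349 0.82 0.285
v -0.022 0.325 0.241
v 0.749 0.557 -1.306
v 0.085 0.926 0.136
v 0.457 0.503 -1.426
v -0.207 0.872 0.016
v 0.214 0.301 -1.487
v -0.45 0.67 -0.045
v 0.086 0.008 -1.47
v -0.578 0.377 -0.028
v 0.107 -0.3 -1.382
v -0.557 0.069 0.06
v 0.271 -0.54 -1.245
v -0.393 -0.17 0.197
v 0.535 -0.646 -1.096
v -0.129 -0.277 0.346
v 0.827 -0.592 -0.976
v 0.163 -0.223 0.466
v 1.07 -0.39 -0.915
v 0.406 -0.021 0.527
v 1.198 -0.097 -0.932
v 0.534 0.272 0.51
v 1.177 0.211 -1.02
v 0.513 0.58 0.422
v 2.558 -1.044 -2.36
v 2.903 -0.662 -2.627
v 2.906 0.327 -1.208
v 2.562 -0.056 -0.94
v 2.666 -0.577 -2.686
v 2.669 0.412 -1.266
v 2.408 -0.585 -2.68
v 2.411 0.404 -1.26
v 2.18 -0.683 -2.61
v 2.183 0.306 -1.191
v 2.027 -0.854 -2.491
v 2.03 0.135 -1.072
v 1.979 -1.062 -2.346
v 1.982 -0.073 -0.927
v 2.046 -1.266 -2.204
v 2.049 -0.277 -0.785
v 2.214 -1.427 -2.092
v 2.217 -0.438 -0.673
v 2.451 -1.512 -2.034
v 2.454 -0.523 -0.614
v 2.709 -1.504 -2.04
v 2.712 -0.515 -0.62
v 2.937 -1.406 -2.109
v 2.94 -0.417 -0.69
v 3.09 -1.235 -2.228
v 3.093 -0.246 -0.809
v 3.138 -1.027 -2.373
v 3.141 -0.038 -0.954
v 3.071 -0.823 -2.515
v 3.074 0.166 -1.096
v 0.722 1.843 -3.022
v 1.711 1.703 -3.072
v 1.867 2.438 -2.048
v 0.878 2.577 -1.998
v 1.534 2.252 -3.439
v 1.689 2.987 -2.415
v 0.976 2.61 -3.611
v 1.132 3.345 -2.587
v 0.3 2.608 -3.507
v 0.455 3.343 -2.483
v -0.178 2.248 -3.177
v -0.023 2.983 -2.152
v -0.236 1.699 -2.774
v -0.08 2.433 -1.749
v 0.156 1.216 -2.487
v 0.311 1.951 -1.463
v 0.812 1.027 -2.45
v 0.967 1.762 -1.426
v 1.426 1.219 -2.682
v 1.582 1.954 -1.657
v -1.602 1.844 3.305
v -1.099 1.955 4.019
v -2.238 0.796 3.915
v -1.501 2.237 4.086
v -1.935 2.395 3.905
v -2.263 2.378 3.533
v -2.381 2.192 3.09
v -2.252 1.895 2.714
v -1.916 1.582 2.526
v -1.481 1.352 2.585
v -1.084 1.279 2.873
v -0.851 1.385 3.298
v -0.857 1.637 3.725
f 2 1 5
f 2 5 3
f 3 5 6
f 3 6 4
f 5 1 7
f 5 7 6
f 6 7 8
f 6 8 4
f 7 1 9
f 7 9 8
f 8 9 10
f 8 10 4
f 9 1 11
f 9 11 10
f 10 11 12
f 10 12 4
f 11 1 13
f 11 13 12
f 12 13 14
f 12 14 4
f 13 1 15
f 13 15 14
f 14 15 16
f 14 16 4
f 15 1 17
f 15 17 16
f 16 17 18
f 16 18 4
f 17 1 19
f 17 19 18
f 18 19 20
f 18 20 4
f 19 1 21
f 19 21 20
f 20 21 22
f 20 22 4
f 21 1 23
f 21 23 22
f 22 23 24
f 22 24 4
f 23 1 25
f 23 25 24
f 24 25 26
f 24 26 4
f 25 1 2
f 25 2 26
f 26 2 3
f 26 3 4
f 28 27 31
f 28 31 29
f 29 31 32
f 29 32 30
f 31 27 33
f 31 33 32
f 32 33 34
f 32 34 30
f 33 27 35
f 33 35 34
f 34 35 36
f 34 36 30
f 35 27 37
f 35 37 36
f 36 37 38
f 36 38 30
f 37 27 39
f 37 39 38
f 38 39 40
f 38 40 30
f 39 27 41
f 39 41 40
f 40 41 42
f 40 42 30
f 41 27 43
f 41 43 42
f 42 43 44
f 42 44 30
f 43 27 45
f 43 45 44
f 44 45 46
f 44 46 30
f 45 27 47
f 45 47 46
f 46 47 48
f 46 48 30
f 47 27 49
f 47 49 48
f 48 49 50
f 48 50 30
f 49 27 51
f 49 51 50
f 50 51 52
f 50 52 30
f 51 27 53
f 51 53 52
f 52 53 54
f 52 54 30
f 53 27 55
f 53 55 54
f 54 55 56
f 54 56 30
f 55 27 28
f 55 28 56
f 56 28 29
f 56 29 30
f 58 57 61
f 58 61 59
f 59 61 62
f 59 62 60
f 61 57 63
f 61 63 62
f 62 63 64
f 62 64 60
f 63 57 65
f 63 65 64
f 64 65 66
f 64 66 60
f 65 57 67
f 65 67 66
f 66 67 68
f 66 68 60
f 67 57 69
f 67 69 68
f 68 69 70
f 68 70 60
f 69 57 71
f 69 71 70
f 70 71 72
f 70 72 60
f 71 57 73
f 71 73 72
f 72 73 74
f 72 74 60
f 73 57 75
f 73 75 74
f 74 75 76
f 74 76 60
f 75 57 58
f 75 58 76
f 76 58 59
f 76 59 60
f 78 77 80
f 78 80 79
f 80 77 81
f 80 81 79
f 81 77 82
f 81 82 79
f 82 77 83
f 82 83 79
f 83 77 84
f 83 84 79
f 84 77 85
f 84 85 79
f 85 77 86
f 85 86 79
f 86 77 87
f 86 87 79
f 87 77 88
f 87 88 79
f 88 77 89
f 88 89 79
f 89 77 78
f 89 78 79



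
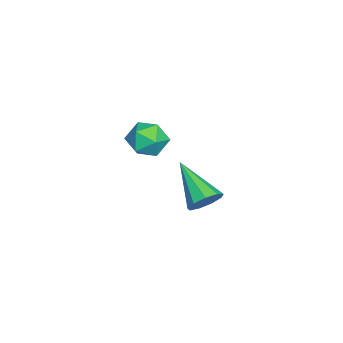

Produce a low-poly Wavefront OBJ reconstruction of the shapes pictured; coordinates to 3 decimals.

v -2.887 3.646 -3.654
v -2.524 3.706 -3.206
v -3.853 2.714 -2.746
v -2.796 3.994 -3.2
v -3.111 4.12 -3.406
v -3.321 4.023 -3.728
v -3.329 3.75 -4.016
v -3.13 3.428 -4.134
v -2.817 3.208 -4.028
v -2.538 3.192 -3.747
v -2.422 3.389 -3.423
v -1.791 2.537 0.086
v -1.303 2.596 0.514
v -1.137 2.064 -0.594
v -0.649 2.123 -0.166
v -1.142 1.715 -0.043
v -1.546 2.007 0.377
v -0.894 2.653 -0.457
v -1.298 2.945 -0.037
v -0.748 2.668 0.178
v -0.902 2.088 0.434
v -1.538 2.572 -0.514
v -1.692 1.992 -0.258
f 2 1 4
f 2 4 3
f 4 1 5
f 4 5 3
f 5 1 6
f 5 6 3
f 6 1 7
f 6 7 3
f 7 1 8
f 7 8 3
f 8 1 9
f 8 9 3
f 9 1 10
f 9 10 3
f 10 1 11
f 10 11 3
f 11 1 2
f 11 2 3
f 12 23 17
f 12 17 13
f 12 13 19
f 12 19 22
f 12 22 23
f 13 17 21
f 17 23 16
f 23 22 14
f 22 19 18
f 19 13 20
f 15 21 16
f 15 16 14
f 15 14 18
f 15 18 20
f 15 20 21
f 16 21 17
f 14 16 23
f 18 14 22
f 20 18 19
f 21 20 13



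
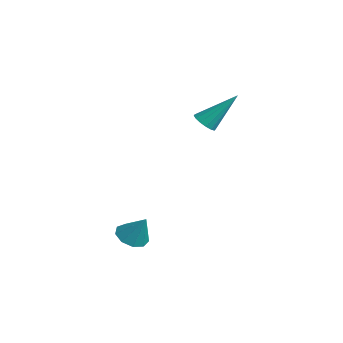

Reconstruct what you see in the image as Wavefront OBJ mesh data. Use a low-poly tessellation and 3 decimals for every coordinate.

v 0.96 -2.719 -1.33
v 1.492 -2.94 -1.559
v 1.48 -2.441 -0.39
v 1.451 -2.529 -1.658
v 1.181 -2.207 -1.603
v 0.807 -2.125 -1.421
v 0.505 -2.32 -1.196
v 0.416 -2.702 -1.034
v 0.581 -3.091 -1.011
v 0.924 -3.307 -1.137
v 1.284 -3.247 -1.354
v -1.699 1.3 2.138
v -1.374 0.956 2.329
v -1.301 2.38 3.402
v -1.23 1.1 2.161
v -1.212 1.297 1.987
v -1.324 1.495 1.853
v -1.536 1.641 1.795
v -1.792 1.695 1.829
v -2.023 1.644 1.946
v -2.167 1.5 2.114
v -2.186 1.302 2.289
v -2.074 1.104 2.423
v -1.861 0.959 2.48
v -1.605 0.905 2.446
f 2 1 4
f 2 4 3
f 4 1 5
f 4 5 3
f 5 1 6
f 5 6 3
f 6 1 7
f 6 7 3
f 7 1 8
f 7 8 3
f 8 1 9
f 8 9 3
f 9 1 10
f 9 10 3
f 10 1 11
f 10 11 3
f 11 1 2
f 11 2 3
f 13 12 15
f 13 15 14
f 15 12 16
f 15 16 14
f 16 12 17
f 16 17 14
f 17 12 18
f 17 18 14
f 18 12 19
f 18 19 14
f 19 12 20
f 19 20 14
f 20 12 21
f 20 21 14
f 21 12 22
f 21 22 14
f 22 12 23
f 22 23 14
f 23 12 24
f 23 24 14
f 24 12 25
f 24 25 14
f 25 12 13
f 25 13 14



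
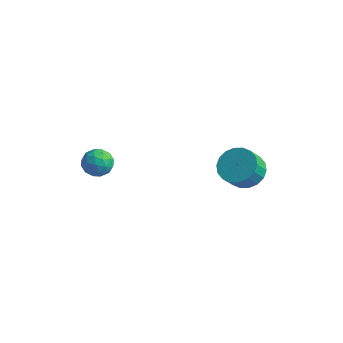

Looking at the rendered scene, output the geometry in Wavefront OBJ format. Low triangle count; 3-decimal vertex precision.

v 2.706 2.884 -0.991
v 3.397 3.541 -0.441
v 3.364 2.752 0.541
v 2.674 2.096 -0.009
v 2.957 3.715 -0.315
v 2.924 2.926 0.667
v 2.468 3.725 -0.323
v 2.435 2.936 0.659
v 2.026 3.569 -0.464
v 1.993 2.78 0.518
v 1.718 3.277 -0.709
v 1.685 2.488 0.273
v 1.607 2.907 -1.01
v 1.574 2.118 -0.028
v 1.713 2.533 -1.307
v 1.68 1.744 -0.325
v 2.016 2.228 -1.541
v 1.983 1.439 -0.559
v 2.456 2.054 -1.667
v 2.423 1.265 -0.685
v 2.945 2.044 -1.659
v 2.912 1.255 -0.677
v 3.387 2.2 -1.518
v 3.354 1.411 -0.536
v 3.695 2.492 -1.273
v 3.662 1.703 -0.291
v 3.806 2.862 -0.972
v 3.773 2.073 0.01
v 3.7 3.236 -0.675
v 3.667 2.447 0.307
v -1.488 -3.321 2.668
v -0.816 -3.218 2.138
v -2.004 -4.302 1.822
v -1.332 -4.199 1.292
v -1.217 -4.552 2.07
v -0.898 -3.945 2.593
v -1.922 -3.575 1.367
v -1.603 -2.968 1.89
v -1.084 -3.375 1.334
v -0.648 -3.979 1.769
v -2.172 -3.541 2.191
v -1.736 -4.145 2.626
v -1.106 -3.183 2.477
v -1.714 -4.337 1.483
v -1.646 -4.544 1.94
v -1.251 -4.484 1.629
v -1.155 -3.611 2.745
v -0.76 -3.55 2.433
v -0.996 -4.334 2.394
v -2.06 -3.97 1.527
v -1.665 -3.909 1.215
v -1.569 -3.036 2.331
v -1.174 -2.976 2.02
v -1.824 -3.186 1.566
v -0.869 -3.215 1.693
v -1.173 -3.792 1.196
v -1.519 -3.425 1.24
v -1.331 -3.068 1.547
v -0.613 -3.57 1.949
v -0.917 -4.147 1.451
v -0.849 -4.354 1.909
v -0.662 -3.997 2.216
v -0.771 -3.662 1.476
v -1.903 -3.373 2.509
v -2.207 -3.95 2.011
v -2.158 -3.523 1.744
v -1.971 -3.166 2.051
v -1.647 -3.728 2.764
v -1.951 -4.305 2.267
v -1.489 -4.452 2.413
v -1.301 -4.095 2.72
v -2.049 -3.858 2.484
f 2 1 5
f 2 5 3
f 3 5 6
f 3 6 4
f 5 1 7
f 5 7 6
f 6 7 8
f 6 8 4
f 7 1 9
f 7 9 8
f 8 9 10
f 8 10 4
f 9 1 11
f 9 11 10
f 10 11 12
f 10 12 4
f 11 1 13
f 11 13 12
f 12 13 14
f 12 14 4
f 13 1 15
f 13 15 14
f 14 15 16
f 14 16 4
f 15 1 17
f 15 17 16
f 16 17 18
f 16 18 4
f 17 1 19
f 17 19 18
f 18 19 20
f 18 20 4
f 19 1 21
f 19 21 20
f 20 21 22
f 20 22 4
f 21 1 23
f 21 23 22
f 22 23 24
f 22 24 4
f 23 1 25
f 23 25 24
f 24 25 26
f 24 26 4
f 25 1 27
f 25 27 26
f 26 27 28
f 26 28 4
f 27 1 29
f 27 29 28
f 28 29 30
f 28 30 4
f 29 1 2
f 29 2 30
f 30 2 3
f 30 3 4
f 31 68 47
f 68 42 71
f 47 71 36
f 68 71 47
f 31 47 43
f 47 36 48
f 43 48 32
f 47 48 43
f 31 43 52
f 43 32 53
f 52 53 38
f 43 53 52
f 31 52 64
f 52 38 67
f 64 67 41
f 52 67 64
f 31 64 68
f 64 41 72
f 68 72 42
f 64 72 68
f 32 48 59
f 48 36 62
f 59 62 40
f 48 62 59
f 36 71 49
f 71 42 70
f 49 70 35
f 71 70 49
f 42 72 69
f 72 41 65
f 69 65 33
f 72 65 69
f 41 67 66
f 67 38 54
f 66 54 37
f 67 54 66
f 38 53 58
f 53 32 55
f 58 55 39
f 53 55 58
f 34 60 46
f 60 40 61
f 46 61 35
f 60 61 46
f 34 46 44
f 46 35 45
f 44 45 33
f 46 45 44
f 34 44 51
f 44 33 50
f 51 50 37
f 44 50 51
f 34 51 56
f 51 37 57
f 56 57 39
f 51 57 56
f 34 56 60
f 56 39 63
f 60 63 40
f 56 63 60
f 35 61 49
f 61 40 62
f 49 62 36
f 61 62 49
f 33 45 69
f 45 35 70
f 69 70 42
f 45 70 69
f 37 50 66
f 50 33 65
f 66 65 41
f 50 65 66
f 39 57 58
f 57 37 54
f 58 54 38
f 57 54 58
f 40 63 59
f 63 39 55
f 59 55 32
f 63 55 59



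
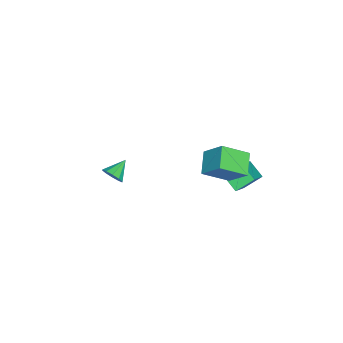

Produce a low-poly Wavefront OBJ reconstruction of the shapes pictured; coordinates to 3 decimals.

v 2.119 2.914 0.705
v 1.57 3.804 1.51
v 2.671 3.796 0.106
v 2.122 4.686 0.912
v 3.398 2.794 1.708
v 2.849 3.684 2.514
v 3.95 3.676 1.11
v 3.401 4.566 1.915
v 2.854 -3.894 -1.163
v 3.245 -3.363 -0.849
v 1.786 -3.466 -0.557
v 3.085 -3.206 -1.24
v 2.838 -3.311 -1.603
v 2.596 -3.639 -1.797
v 2.453 -4.064 -1.749
v 2.463 -4.424 -1.477
v 2.622 -4.582 -1.086
v 2.87 -4.476 -0.724
v 3.112 -4.148 -0.529
v 3.255 -3.723 -0.577
v 3.368 1.658 3.523
v 3.737 2.791 4.79
v 2.603 3.01 2.537
v 2.972 4.143 3.805
v 4.668 1.937 2.895
v 5.037 3.07 4.163
v 3.903 3.289 1.91
v 4.272 4.422 3.177
f 2 4 1
f 5 2 1
f 1 4 3
f 3 5 1
f 2 8 4
f 6 2 5
f 6 8 2
f 4 8 3
f 7 5 3
f 3 8 7
f 7 6 5
f 8 6 7
f 10 9 12
f 10 12 11
f 12 9 13
f 12 13 11
f 13 9 14
f 13 14 11
f 14 9 15
f 14 15 11
f 15 9 16
f 15 16 11
f 16 9 17
f 16 17 11
f 17 9 18
f 17 18 11
f 18 9 19
f 18 19 11
f 19 9 20
f 19 20 11
f 20 9 10
f 20 10 11
f 22 24 21
f 25 22 21
f 21 24 23
f 23 25 21
f 22 28 24
f 26 22 25
f 26 28 22
f 24 28 23
f 27 25 23
f 23 28 27
f 27 26 25
f 28 26 27



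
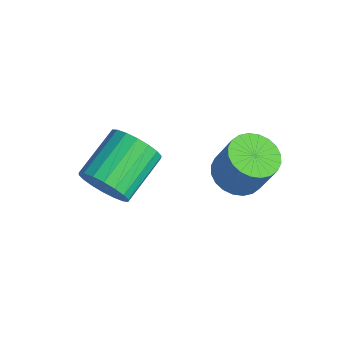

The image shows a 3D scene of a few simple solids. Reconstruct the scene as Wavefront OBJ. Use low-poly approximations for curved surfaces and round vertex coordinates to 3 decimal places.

v 0.725 -0.023 -2.804
v 1.391 0.391 -3.157
v 1.941 0.656 -1.809
v 1.275 0.243 -1.456
v 1.172 0.642 -3.117
v 1.722 0.907 -1.769
v 0.885 0.792 -3.029
v 1.435 1.057 -1.681
v 0.573 0.818 -2.907
v 1.123 1.083 -1.559
v 0.285 0.715 -2.77
v 0.835 0.98 -1.421
v 0.063 0.501 -2.637
v 0.613 0.766 -1.289
v -0.057 0.207 -2.53
v 0.493 0.472 -1.182
v -0.059 -0.123 -2.465
v 0.491 0.143 -1.117
v 0.059 -0.436 -2.451
v 0.609 -0.171 -1.103
v 0.278 -0.687 -2.491
v 0.828 -0.422 -1.143
v 0.565 -0.837 -2.579
v 1.115 -0.572 -1.231
v 0.877 -0.863 -2.701
v 1.427 -0.598 -1.353
v 1.165 -0.76 -2.839
v 1.715 -0.495 -1.49
v 1.387 -0.546 -2.971
v 1.937 -0.281 -1.623
v 1.507 -0.252 -3.078
v 2.057 0.013 -1.73
v 1.509 0.077 -3.143
v 2.059 0.343 -1.795
v -1.414 -3.514 -3.831
v -0.979 -3.692 -3.029
v -1.751 -2.144 -2.266
v -2.186 -1.966 -3.069
v -0.706 -3.456 -3.231
v -1.478 -1.908 -2.469
v -0.573 -3.232 -3.552
v -1.345 -1.684 -2.79
v -0.606 -3.063 -3.929
v -1.378 -1.515 -3.167
v -0.8 -2.984 -4.286
v -1.572 -1.436 -3.524
v -1.115 -3.009 -4.553
v -1.887 -1.462 -3.791
v -1.489 -3.135 -4.677
v -2.261 -1.587 -3.915
v -1.849 -3.336 -4.634
v -2.621 -1.788 -3.871
v -2.122 -3.572 -4.431
v -2.894 -2.024 -3.669
v -2.255 -3.796 -4.11
v -3.027 -2.248 -3.348
v -2.222 -3.965 -3.733
v -2.994 -2.417 -2.971
v -2.028 -4.044 -3.376
v -2.8 -2.496 -2.614
v -1.713 -4.018 -3.109
v -2.485 -2.471 -2.347
v -1.339 -3.893 -2.985
v -2.111 -2.345 -2.223
f 2 1 5
f 2 5 3
f 3 5 6
f 3 6 4
f 5 1 7
f 5 7 6
f 6 7 8
f 6 8 4
f 7 1 9
f 7 9 8
f 8 9 10
f 8 10 4
f 9 1 11
f 9 11 10
f 10 11 12
f 10 12 4
f 11 1 13
f 11 13 12
f 12 13 14
f 12 14 4
f 13 1 15
f 13 15 14
f 14 15 16
f 14 16 4
f 15 1 17
f 15 17 16
f 16 17 18
f 16 18 4
f 17 1 19
f 17 19 18
f 18 19 20
f 18 20 4
f 19 1 21
f 19 21 20
f 20 21 22
f 20 22 4
f 21 1 23
f 21 23 22
f 22 23 24
f 22 24 4
f 23 1 25
f 23 25 24
f 24 25 26
f 24 26 4
f 25 1 27
f 25 27 26
f 26 27 28
f 26 28 4
f 27 1 29
f 27 29 28
f 28 29 30
f 28 30 4
f 29 1 31
f 29 31 30
f 30 31 32
f 30 32 4
f 31 1 33
f 31 33 32
f 32 33 34
f 32 34 4
f 33 1 2
f 33 2 34
f 34 2 3
f 34 3 4
f 36 35 39
f 36 39 37
f 37 39 40
f 37 40 38
f 39 35 41
f 39 41 40
f 40 41 42
f 40 42 38
f 41 35 43
f 41 43 42
f 42 43 44
f 42 44 38
f 43 35 45
f 43 45 44
f 44 45 46
f 44 46 38
f 45 35 47
f 45 47 46
f 46 47 48
f 46 48 38
f 47 35 49
f 47 49 48
f 48 49 50
f 48 50 38
f 49 35 51
f 49 51 50
f 50 51 52
f 50 52 38
f 51 35 53
f 51 53 52
f 52 53 54
f 52 54 38
f 53 35 55
f 53 55 54
f 54 55 56
f 54 56 38
f 55 35 57
f 55 57 56
f 56 57 58
f 56 58 38
f 57 35 59
f 57 59 58
f 58 59 60
f 58 60 38
f 59 35 61
f 59 61 60
f 60 61 62
f 60 62 38
f 61 35 63
f 61 63 62
f 62 63 64
f 62 64 38
f 63 35 36
f 63 36 64
f 64 36 37
f 64 37 38



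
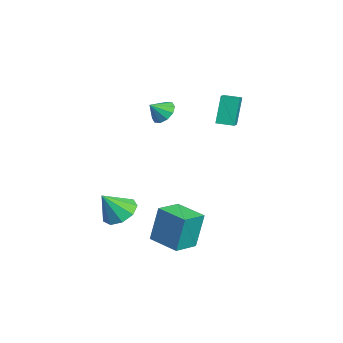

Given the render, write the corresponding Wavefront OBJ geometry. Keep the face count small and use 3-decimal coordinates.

v 1.664 -0.288 -3.416
v 1.562 0.166 -1.286
v 3.086 0.835 -3.587
v 2.984 1.289 -1.457
v 2.616 -1.449 -3.123
v 2.514 -0.995 -0.993
v 4.038 -0.326 -3.294
v 3.936 0.128 -1.164
v -1.712 2.808 2.918
v -2.291 3.189 4.612
v -1.383 3.748 2.819
v -1.962 4.128 4.513
v -0.618 2.472 3.367
v -1.197 2.852 5.061
v -0.289 3.411 3.268
v -0.868 3.792 4.962
v -2.771 0.075 3.335
v -2.149 -0.18 2.865
v -2.549 -0.695 4.045
v -1.97 0.168 3.186
v -2.096 0.481 3.565
v -2.481 0.638 3.855
v -2.976 0.58 3.947
v -3.392 0.329 3.806
v -3.572 -0.019 3.484
v -3.445 -0.331 3.106
v -3.061 -0.489 2.815
v -2.566 -0.431 2.723
v -0.264 -2.615 -2.61
v 0.47 -3.196 -3.148
v 0.024 -3.585 -1.17
v 0.794 -2.617 -2.823
v 0.623 -2.037 -2.399
v 0.037 -1.728 -2.073
v -0.69 -1.834 -1.998
v -1.218 -2.305 -2.21
v -1.3 -2.921 -2.609
v -0.897 -3.394 -3.008
v -0.198 -3.503 -3.221
f 2 4 1
f 5 2 1
f 1 4 3
f 3 5 1
f 2 8 4
f 6 2 5
f 6 8 2
f 4 8 3
f 7 5 3
f 3 8 7
f 7 6 5
f 8 6 7
f 10 12 9
f 13 10 9
f 9 12 11
f 11 13 9
f 10 16 12
f 14 10 13
f 14 16 10
f 12 16 11
f 15 13 11
f 11 16 15
f 15 14 13
f 16 14 15
f 18 17 20
f 18 20 19
f 20 17 21
f 20 21 19
f 21 17 22
f 21 22 19
f 22 17 23
f 22 23 19
f 23 17 24
f 23 24 19
f 24 17 25
f 24 25 19
f 25 17 26
f 25 26 19
f 26 17 27
f 26 27 19
f 27 17 28
f 27 28 19
f 28 17 18
f 28 18 19
f 30 29 32
f 30 32 31
f 32 29 33
f 32 33 31
f 33 29 34
f 33 34 31
f 34 29 35
f 34 35 31
f 35 29 36
f 35 36 31
f 36 29 37
f 36 37 31
f 37 29 38
f 37 38 31
f 38 29 39
f 38 39 31
f 39 29 30
f 39 30 31



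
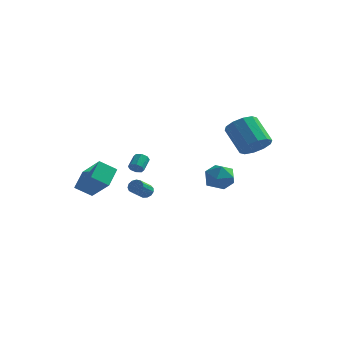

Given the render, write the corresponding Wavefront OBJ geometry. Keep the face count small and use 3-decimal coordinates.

v 4.176 3.351 1.252
v 5.056 3.79 1.745
v 3.784 4.707 3.201
v 2.904 4.269 2.708
v 4.837 4.23 1.276
v 3.565 5.148 2.732
v 4.366 4.335 0.798
v 3.093 5.252 2.254
v 3.822 4.064 0.493
v 2.549 4.982 1.949
v 3.413 3.521 0.478
v 2.141 4.438 1.934
v 3.296 2.913 0.759
v 2.024 3.83 2.215
v 3.515 2.472 1.228
v 2.243 3.39 2.684
v 3.987 2.368 1.706
v 2.714 3.285 3.162
v 4.531 2.638 2.011
v 3.258 3.556 3.467
v 4.939 3.182 2.026
v 3.667 4.099 3.482
v -4.98 -3.128 -1.071
v -3.533 -4.004 0.273
v -4.983 -1.839 -0.227
v -3.536 -2.716 1.116
v -4.044 -2.664 -1.776
v -2.597 -3.541 -0.433
v -4.047 -1.376 -0.933
v -2.6 -2.252 0.411
v -2.368 0.203 -0.295
v -2.101 0.434 -0.664
v -2.086 1.327 -0.093
v -2.352 1.097 0.275
v -2.486 0.472 -0.712
v -2.471 1.365 -0.142
v -2.802 0.352 -0.517
v -2.787 1.246 0.054
v -2.864 0.146 -0.191
v -2.848 1.039 0.379
v -2.634 -0.027 0.073
v -2.619 0.866 0.644
v -2.249 -0.065 0.122
v -2.234 0.828 0.692
v -1.933 0.054 -0.074
v -1.918 0.948 0.497
v -1.872 0.261 -0.399
v -1.856 1.154 0.171
v 2.013 3.52 -1.453
v 2.764 3.176 -0.72
v 1.556 1.824 -1.78
v 2.307 1.48 -1.047
v 1.406 2.016 -0.703
v 1.688 3.064 -0.501
v 2.632 1.936 -1.999
v 2.914 2.984 -1.797
v 3.147 2.197 -1.058
v 2.389 2.247 -0.257
v 1.931 2.753 -2.243
v 1.173 2.803 -1.442
v -2.66 2.595 -3.086
v -2.446 2.269 -3.474
v -2.706 1.179 -2.702
v -2.92 1.505 -2.314
v -2.212 2.346 -3.286
v -2.472 1.257 -2.514
v -2.12 2.502 -3.034
v -2.381 1.413 -2.263
v -2.2 2.688 -2.799
v -2.46 1.598 -2.028
v -2.425 2.844 -2.655
v -2.686 1.754 -1.884
v -2.725 2.921 -2.648
v -2.986 1.831 -1.876
v -3.005 2.894 -2.779
v -3.265 1.805 -2.008
v -3.174 2.773 -3.008
v -3.435 1.683 -2.237
v -3.181 2.594 -3.262
v -3.441 1.505 -2.49
v -3.022 2.416 -3.46
v -3.282 1.327 -2.688
v -2.748 2.295 -3.538
v -3.008 1.206 -2.767
f 2 1 5
f 2 5 3
f 3 5 6
f 3 6 4
f 5 1 7
f 5 7 6
f 6 7 8
f 6 8 4
f 7 1 9
f 7 9 8
f 8 9 10
f 8 10 4
f 9 1 11
f 9 11 10
f 10 11 12
f 10 12 4
f 11 1 13
f 11 13 12
f 12 13 14
f 12 14 4
f 13 1 15
f 13 15 14
f 14 15 16
f 14 16 4
f 15 1 17
f 15 17 16
f 16 17 18
f 16 18 4
f 17 1 19
f 17 19 18
f 18 19 20
f 18 20 4
f 19 1 21
f 19 21 20
f 20 21 22
f 20 22 4
f 21 1 2
f 21 2 22
f 22 2 3
f 22 3 4
f 24 26 23
f 27 24 23
f 23 26 25
f 25 27 23
f 24 30 26
f 28 24 27
f 28 30 24
f 26 30 25
f 29 27 25
f 25 30 29
f 29 28 27
f 30 28 29
f 32 31 35
f 32 35 33
f 33 35 36
f 33 36 34
f 35 31 37
f 35 37 36
f 36 37 38
f 36 38 34
f 37 31 39
f 37 39 38
f 38 39 40
f 38 40 34
f 39 31 41
f 39 41 40
f 40 41 42
f 40 42 34
f 41 31 43
f 41 43 42
f 42 43 44
f 42 44 34
f 43 31 45
f 43 45 44
f 44 45 46
f 44 46 34
f 45 31 47
f 45 47 46
f 46 47 48
f 46 48 34
f 47 31 32
f 47 32 48
f 48 32 33
f 48 33 34
f 49 60 54
f 49 54 50
f 49 50 56
f 49 56 59
f 49 59 60
f 50 54 58
f 54 60 53
f 60 59 51
f 59 56 55
f 56 50 57
f 52 58 53
f 52 53 51
f 52 51 55
f 52 55 57
f 52 57 58
f 53 58 54
f 51 53 60
f 55 51 59
f 57 55 56
f 58 57 50
f 62 61 65
f 62 65 63
f 63 65 66
f 63 66 64
f 65 61 67
f 65 67 66
f 66 67 68
f 66 68 64
f 67 61 69
f 67 69 68
f 68 69 70
f 68 70 64
f 69 61 71
f 69 71 70
f 70 71 72
f 70 72 64
f 71 61 73
f 71 73 72
f 72 73 74
f 72 74 64
f 73 61 75
f 73 75 74
f 74 75 76
f 74 76 64
f 75 61 77
f 75 77 76
f 76 77 78
f 76 78 64
f 77 61 79
f 77 79 78
f 78 79 80
f 78 80 64
f 79 61 81
f 79 81 80
f 80 81 82
f 80 82 64
f 81 61 83
f 81 83 82
f 82 83 84
f 82 84 64
f 83 61 62
f 83 62 84
f 84 62 63
f 84 63 64



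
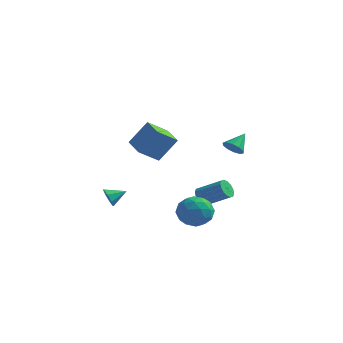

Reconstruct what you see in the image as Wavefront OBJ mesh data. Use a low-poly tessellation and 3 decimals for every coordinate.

v -1.286 -4.326 -0.533
v -0.86 -4.53 -1.008
v -0.534 -3.654 -0.147
v -1.142 -4.129 -1.157
v -1.509 -3.843 -0.94
v -1.745 -3.84 -0.485
v -1.712 -4.122 -0.058
v -1.43 -4.523 0.091
v -1.063 -4.809 -0.125
v -0.827 -4.812 -0.581
v 1.075 2.457 -2.396
v 1.403 2.191 -2.93
v 2.912 2.338 -2.077
v 2.585 2.603 -1.544
v 1.401 2.538 -2.988
v 2.911 2.685 -2.135
v 1.313 2.863 -2.887
v 2.822 3.01 -2.034
v 1.161 3.08 -2.655
v 2.67 3.227 -1.802
v 0.985 3.129 -2.353
v 2.495 3.276 -1.5
v 0.834 2.998 -2.064
v 2.344 3.145 -1.211
v 0.748 2.722 -1.863
v 2.257 2.869 -1.01
v 0.749 2.375 -1.805
v 2.259 2.522 -0.952
v 0.838 2.05 -1.906
v 2.347 2.197 -1.053
v 0.99 1.833 -2.138
v 2.499 1.98 -1.285
v 1.165 1.784 -2.44
v 2.675 1.931 -1.587
v 1.316 1.915 -2.729
v 2.826 2.062 -1.876
v 1.378 -3.567 2.392
v 0.661 -4.545 3.205
v 0.282 -2.559 2.638
v -0.435 -3.537 3.451
v 2.215 -3.003 3.809
v 1.498 -3.981 4.622
v 1.119 -1.995 4.055
v 0.402 -2.973 4.868
v 1.771 0.001 -1.401
v 2.662 0.358 -2.007
v 1.418 -1.278 -2.673
v 2.309 -0.921 -3.279
v 2.472 -1.449 -2.286
v 2.69 -0.658 -1.5
v 1.39 -0.262 -3.18
v 1.608 0.529 -2.394
v 2.427 0.195 -3.107
v 3.096 -0.539 -2.554
v 0.984 -0.381 -2.126
v 1.653 -1.115 -1.573
v 2.247 0.292 -1.593
v 1.833 -1.212 -3.087
v 1.928 -1.522 -2.504
v 2.452 -1.312 -2.86
v 2.264 -0.305 -1.295
v 2.788 -0.096 -1.651
v 2.676 -1.157 -1.815
v 1.292 -0.824 -3.029
v 1.816 -0.615 -3.385
v 1.628 0.392 -1.82
v 2.152 0.602 -2.176
v 1.404 0.237 -2.865
v 2.634 0.405 -2.595
v 2.426 -0.346 -3.342
v 1.886 0.041 -3.284
v 2.014 0.506 -2.822
v 3.026 -0.026 -2.27
v 2.819 -0.777 -3.018
v 2.914 -1.087 -2.434
v 3.042 -0.623 -1.972
v 2.888 -0.121 -2.916
v 1.261 -0.143 -1.662
v 1.054 -0.894 -2.41
v 1.038 -0.297 -2.708
v 1.166 0.167 -2.246
v 1.654 -0.574 -1.338
v 1.446 -1.325 -2.085
v 2.066 -1.426 -1.858
v 2.194 -0.961 -1.396
v 1.192 -0.799 -1.764
v 2.551 3.433 1.321
v 2.789 3.827 0.794
v 2.849 4.427 2.199
v 2.367 3.91 0.843
v 2.016 3.81 1.075
v 1.869 3.566 1.401
v 1.983 3.271 1.696
v 2.314 3.038 1.848
v 2.736 2.956 1.799
v 3.087 3.055 1.567
v 3.234 3.299 1.241
v 3.12 3.594 0.946
f 2 1 4
f 2 4 3
f 4 1 5
f 4 5 3
f 5 1 6
f 5 6 3
f 6 1 7
f 6 7 3
f 7 1 8
f 7 8 3
f 8 1 9
f 8 9 3
f 9 1 10
f 9 10 3
f 10 1 2
f 10 2 3
f 12 11 15
f 12 15 13
f 13 15 16
f 13 16 14
f 15 11 17
f 15 17 16
f 16 17 18
f 16 18 14
f 17 11 19
f 17 19 18
f 18 19 20
f 18 20 14
f 19 11 21
f 19 21 20
f 20 21 22
f 20 22 14
f 21 11 23
f 21 23 22
f 22 23 24
f 22 24 14
f 23 11 25
f 23 25 24
f 24 25 26
f 24 26 14
f 25 11 27
f 25 27 26
f 26 27 28
f 26 28 14
f 27 11 29
f 27 29 28
f 28 29 30
f 28 30 14
f 29 11 31
f 29 31 30
f 30 31 32
f 30 32 14
f 31 11 33
f 31 33 32
f 32 33 34
f 32 34 14
f 33 11 35
f 33 35 34
f 34 35 36
f 34 36 14
f 35 11 12
f 35 12 36
f 36 12 13
f 36 13 14
f 38 40 37
f 41 38 37
f 37 40 39
f 39 41 37
f 38 44 40
f 42 38 41
f 42 44 38
f 40 44 39
f 43 41 39
f 39 44 43
f 43 42 41
f 44 42 43
f 45 82 61
f 82 56 85
f 61 85 50
f 82 85 61
f 45 61 57
f 61 50 62
f 57 62 46
f 61 62 57
f 45 57 66
f 57 46 67
f 66 67 52
f 57 67 66
f 45 66 78
f 66 52 81
f 78 81 55
f 66 81 78
f 45 78 82
f 78 55 86
f 82 86 56
f 78 86 82
f 46 62 73
f 62 50 76
f 73 76 54
f 62 76 73
f 50 85 63
f 85 56 84
f 63 84 49
f 85 84 63
f 56 86 83
f 86 55 79
f 83 79 47
f 86 79 83
f 55 81 80
f 81 52 68
f 80 68 51
f 81 68 80
f 52 67 72
f 67 46 69
f 72 69 53
f 67 69 72
f 48 74 60
f 74 54 75
f 60 75 49
f 74 75 60
f 48 60 58
f 60 49 59
f 58 59 47
f 60 59 58
f 48 58 65
f 58 47 64
f 65 64 51
f 58 64 65
f 48 65 70
f 65 51 71
f 70 71 53
f 65 71 70
f 48 70 74
f 70 53 77
f 74 77 54
f 70 77 74
f 49 75 63
f 75 54 76
f 63 76 50
f 75 76 63
f 47 59 83
f 59 49 84
f 83 84 56
f 59 84 83
f 51 64 80
f 64 47 79
f 80 79 55
f 64 79 80
f 53 71 72
f 71 51 68
f 72 68 52
f 71 68 72
f 54 77 73
f 77 53 69
f 73 69 46
f 77 69 73
f 88 87 90
f 88 90 89
f 90 87 91
f 90 91 89
f 91 87 92
f 91 92 89
f 92 87 93
f 92 93 89
f 93 87 94
f 93 94 89
f 94 87 95
f 94 95 89
f 95 87 96
f 95 96 89
f 96 87 97
f 96 97 89
f 97 87 98
f 97 98 89
f 98 87 88
f 98 88 89



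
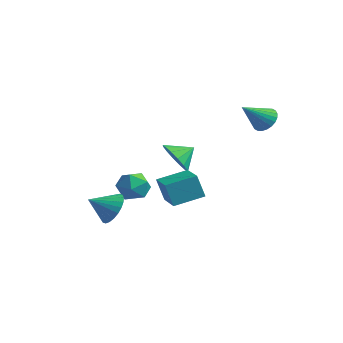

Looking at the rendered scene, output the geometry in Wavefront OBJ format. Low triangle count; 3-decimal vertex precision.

v 3.279 4.274 3.304
v 3.606 4.683 3.895
v 2.841 2.986 4.436
v 3.317 4.788 3.902
v 3.021 4.815 3.818
v 2.765 4.759 3.656
v 2.587 4.63 3.44
v 2.515 4.446 3.204
v 2.559 4.236 2.982
v 2.712 4.032 2.809
v 2.952 3.865 2.712
v 3.242 3.76 2.705
v 3.537 3.733 2.789
v 3.793 3.788 2.951
v 3.971 3.918 3.167
v 4.044 4.101 3.404
v 4 4.311 3.625
v 3.846 4.515 3.798
v 2.126 -1.878 -0.352
v 1.73 -2.023 0.92
v 2.915 -0.521 0.049
v 2.519 -0.666 1.321
v 3.441 -2.734 -0.041
v 3.045 -2.879 1.231
v 4.23 -1.377 0.36
v 3.834 -1.522 1.632
v -3.474 1.211 -1.54
v -2.693 1.843 -1.364
v -2.587 0.437 -2.696
v -1.806 1.069 -2.52
v -2.075 0.381 -1.816
v -2.623 0.86 -1.101
v -2.657 1.42 -2.959
v -3.205 1.899 -2.244
v -2.188 1.972 -2.24
v -1.828 1.33 -1.534
v -3.452 0.95 -2.526
v -3.092 0.308 -1.82
v -2.487 -0.563 -2.943
v -1.985 -0.281 -2.101
v -3.213 -1.557 -2.177
v -2.301 -0.039 -2.088
v -2.645 0.122 -2.204
v -2.966 0.18 -2.433
v -3.213 0.124 -2.74
v -3.35 -0.036 -3.078
v -3.355 -0.277 -3.395
v -3.229 -0.561 -3.643
v -2.989 -0.845 -3.785
v -2.673 -1.086 -3.798
v -2.328 -1.248 -3.682
v -2.008 -1.306 -3.453
v -1.761 -1.25 -3.146
v -1.624 -1.09 -2.808
v -1.618 -0.849 -2.491
v -1.745 -0.565 -2.243
v 1.516 -0.402 1.712
v 2.434 -0.845 1.663
v 1.964 0.462 2.288
v 2.405 -0.542 1.232
v 2.138 -0.202 0.929
v 1.704 0.085 0.836
v 1.22 0.241 0.978
v 0.816 0.225 1.316
v 0.599 0.041 1.761
v 0.628 -0.261 2.193
v 0.894 -0.601 2.496
v 1.328 -0.888 2.589
v 1.812 -1.045 2.447
v 2.217 -1.029 2.108
f 2 1 4
f 2 4 3
f 4 1 5
f 4 5 3
f 5 1 6
f 5 6 3
f 6 1 7
f 6 7 3
f 7 1 8
f 7 8 3
f 8 1 9
f 8 9 3
f 9 1 10
f 9 10 3
f 10 1 11
f 10 11 3
f 11 1 12
f 11 12 3
f 12 1 13
f 12 13 3
f 13 1 14
f 13 14 3
f 14 1 15
f 14 15 3
f 15 1 16
f 15 16 3
f 16 1 17
f 16 17 3
f 17 1 18
f 17 18 3
f 18 1 2
f 18 2 3
f 20 22 19
f 23 20 19
f 19 22 21
f 21 23 19
f 20 26 22
f 24 20 23
f 24 26 20
f 22 26 21
f 25 23 21
f 21 26 25
f 25 24 23
f 26 24 25
f 27 38 32
f 27 32 28
f 27 28 34
f 27 34 37
f 27 37 38
f 28 32 36
f 32 38 31
f 38 37 29
f 37 34 33
f 34 28 35
f 30 36 31
f 30 31 29
f 30 29 33
f 30 33 35
f 30 35 36
f 31 36 32
f 29 31 38
f 33 29 37
f 35 33 34
f 36 35 28
f 40 39 42
f 40 42 41
f 42 39 43
f 42 43 41
f 43 39 44
f 43 44 41
f 44 39 45
f 44 45 41
f 45 39 46
f 45 46 41
f 46 39 47
f 46 47 41
f 47 39 48
f 47 48 41
f 48 39 49
f 48 49 41
f 49 39 50
f 49 50 41
f 50 39 51
f 50 51 41
f 51 39 52
f 51 52 41
f 52 39 53
f 52 53 41
f 53 39 54
f 53 54 41
f 54 39 55
f 54 55 41
f 55 39 56
f 55 56 41
f 56 39 40
f 56 40 41
f 58 57 60
f 58 60 59
f 60 57 61
f 60 61 59
f 61 57 62
f 61 62 59
f 62 57 63
f 62 63 59
f 63 57 64
f 63 64 59
f 64 57 65
f 64 65 59
f 65 57 66
f 65 66 59
f 66 57 67
f 66 67 59
f 67 57 68
f 67 68 59
f 68 57 69
f 68 69 59
f 69 57 70
f 69 70 59
f 70 57 58
f 70 58 59

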